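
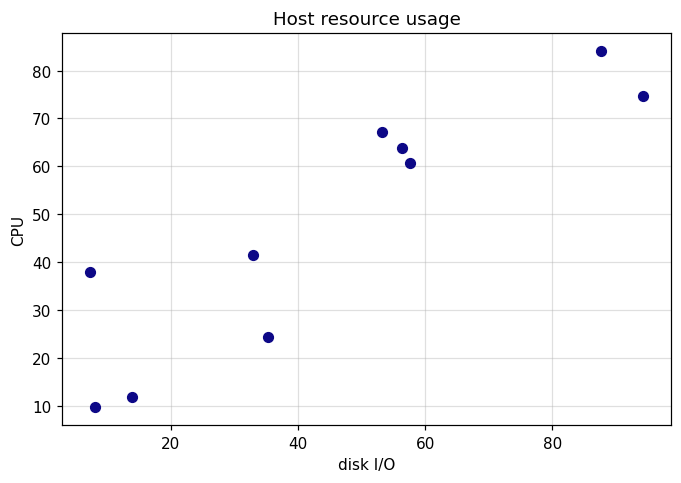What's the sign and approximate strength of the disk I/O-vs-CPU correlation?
positive, strong

Points are positively correlated; strong (|r| ≈ 0.9).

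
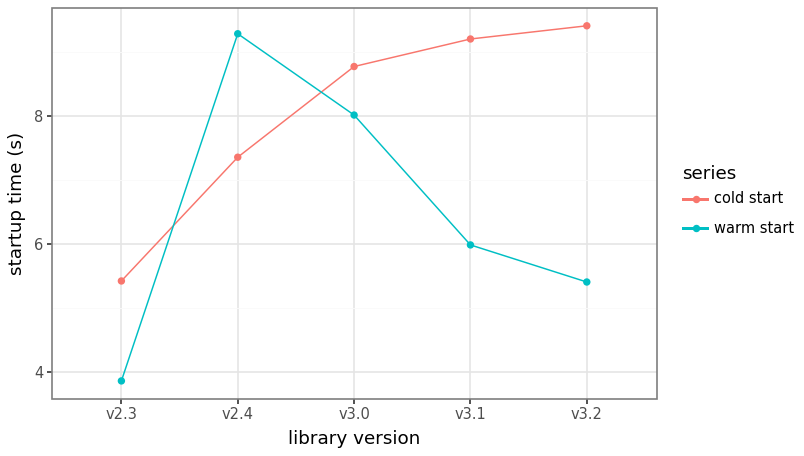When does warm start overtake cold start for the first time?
v2.3: warm start ≈ 4.0 vs cold start ≈ 5.5 (not yet); v2.4: warm start ≈ 9.5 vs cold start ≈ 7.5 (first crossover).

v2.4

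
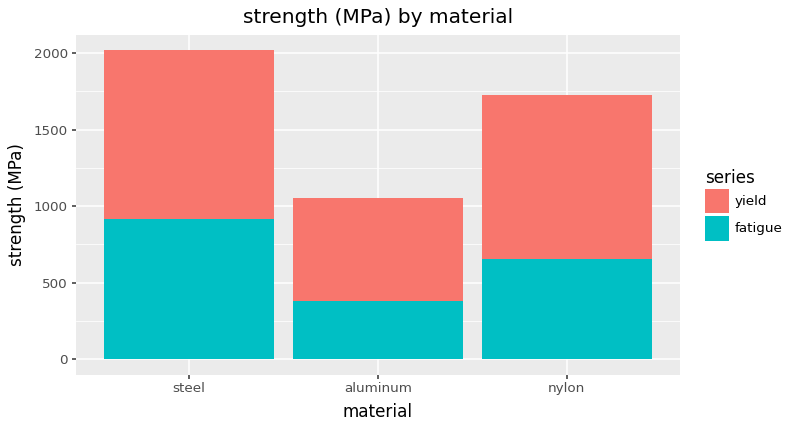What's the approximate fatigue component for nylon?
fatigue top ≈ 600, bottom ≈ 0; segment ≈ 600.

≈ 600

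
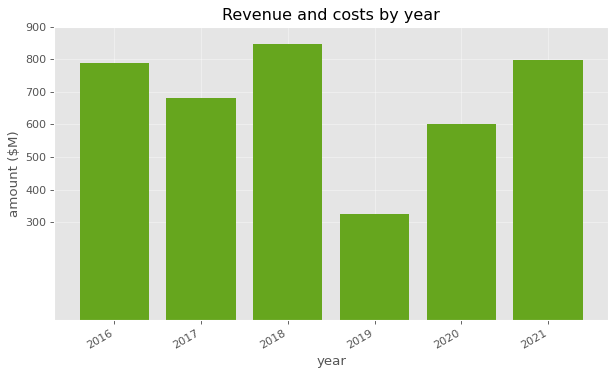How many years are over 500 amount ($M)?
5

Above 500: 2016, 2017, 2018, 2020, 2021.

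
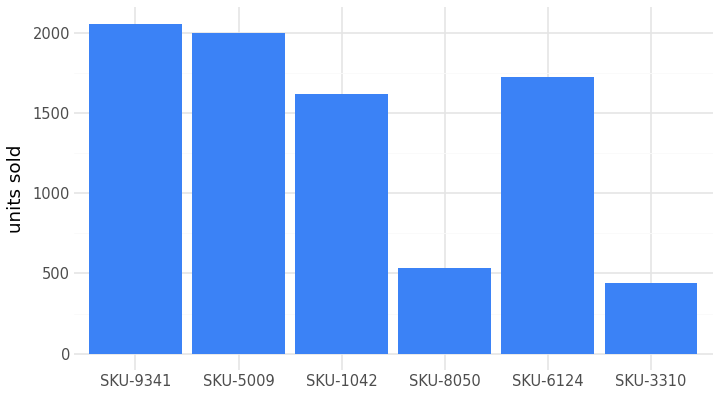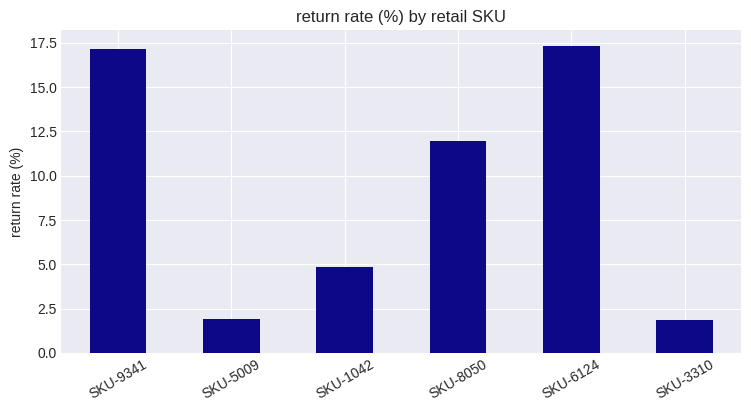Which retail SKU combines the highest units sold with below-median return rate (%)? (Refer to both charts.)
Chart 2 median return rate (%) ≈ 8; below-median retail SKUs: SKU-5009, SKU-1042, SKU-3310. Among those, SKU-5009 has the highest units sold (≈ 2000).

SKU-5009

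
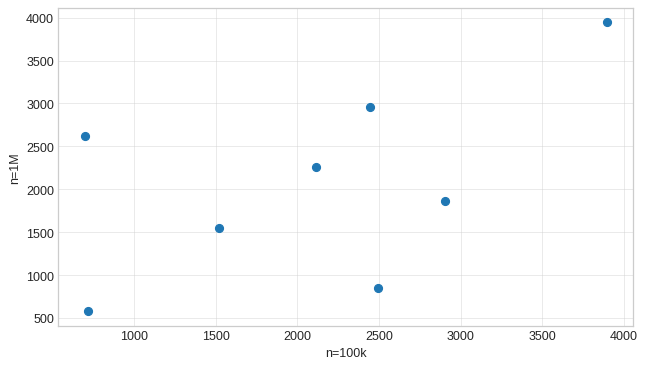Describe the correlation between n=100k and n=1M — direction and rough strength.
positive, moderate

Points are positively correlated; moderate (|r| ≈ 0.5).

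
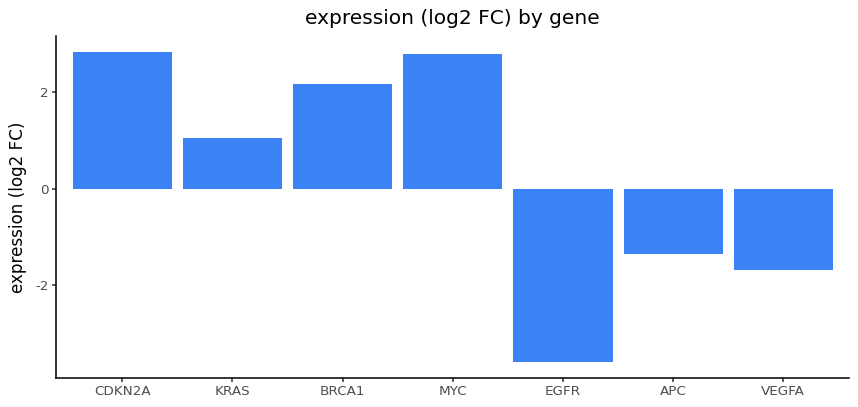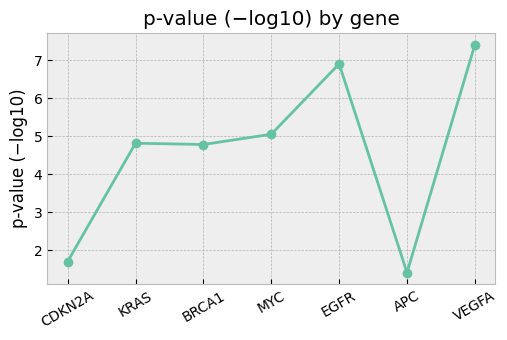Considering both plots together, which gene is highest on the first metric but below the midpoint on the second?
Chart 2 median p-value (−log10) ≈ 5; below-median genes: CDKN2A, BRCA1, APC. Among those, CDKN2A has the highest expression (log2 FC) (≈ 3).

CDKN2A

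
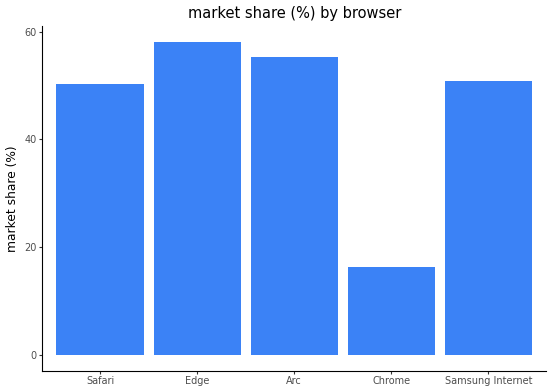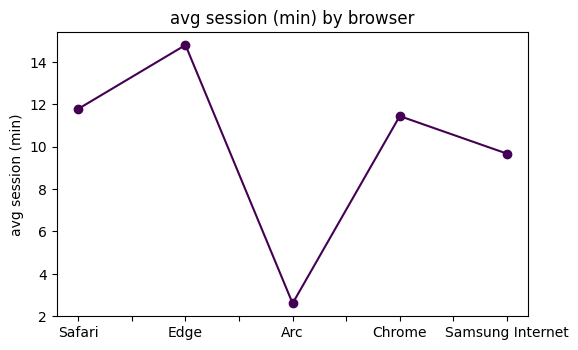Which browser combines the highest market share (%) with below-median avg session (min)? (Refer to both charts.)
Arc

Chart 2 median avg session (min) ≈ 12; below-median browsers: Arc, Samsung Internet. Among those, Arc has the highest market share (%) (≈ 60).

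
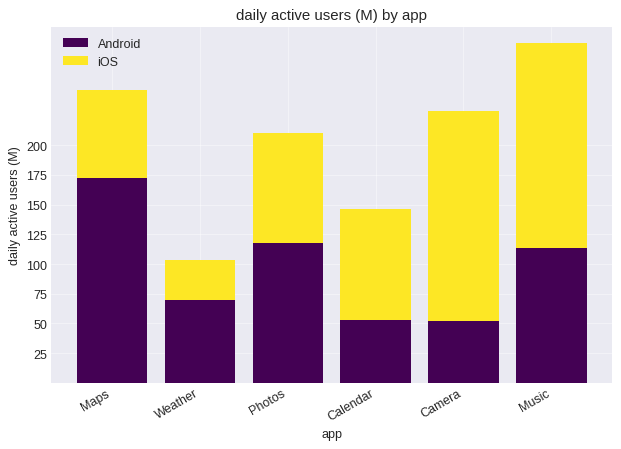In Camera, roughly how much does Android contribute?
Android top ≈ 50, bottom ≈ 0; segment ≈ 50.

≈ 50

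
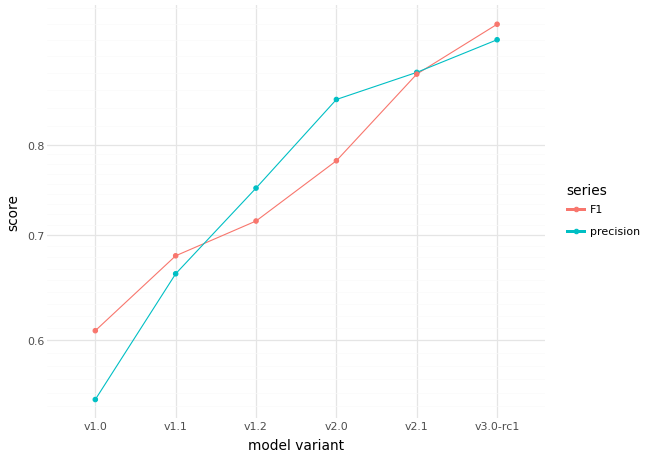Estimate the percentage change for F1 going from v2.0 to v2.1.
v2.0 ≈ 0.80, v2.1 ≈ 0.90; (0.90 − 0.80) / 0.80 ≈ +12.5%.

≈ +12.5%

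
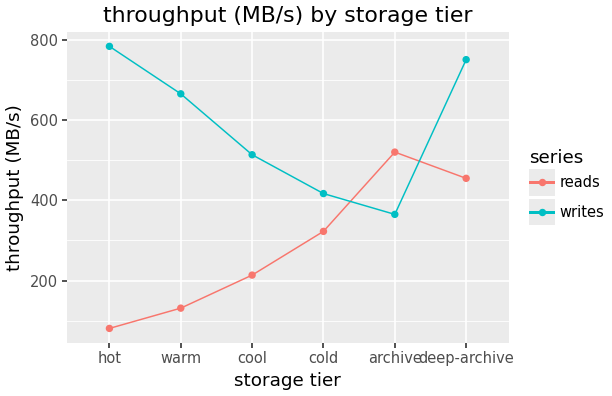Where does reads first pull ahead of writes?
archive

cold: reads ≈ 300 vs writes ≈ 400 (not yet); archive: reads ≈ 500 vs writes ≈ 400 (first crossover).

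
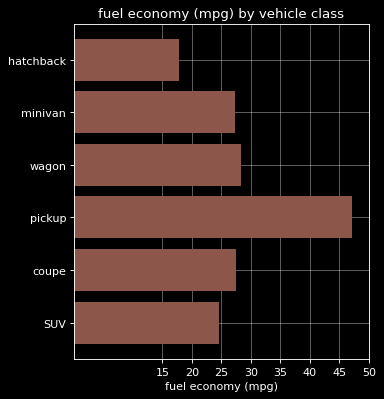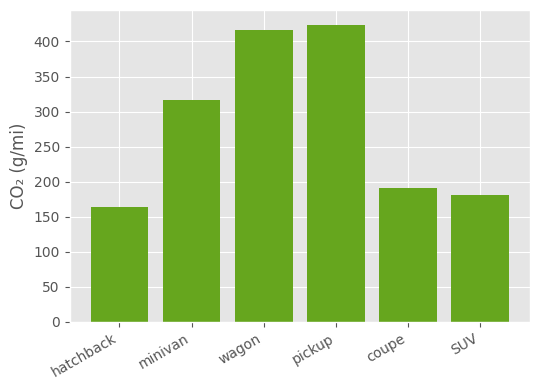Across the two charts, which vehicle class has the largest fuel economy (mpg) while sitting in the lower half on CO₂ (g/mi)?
coupe

Chart 2 median CO₂ (g/mi) ≈ 250; below-median vehicle classes: hatchback, coupe, SUV. Among those, coupe has the highest fuel economy (mpg) (≈ 30).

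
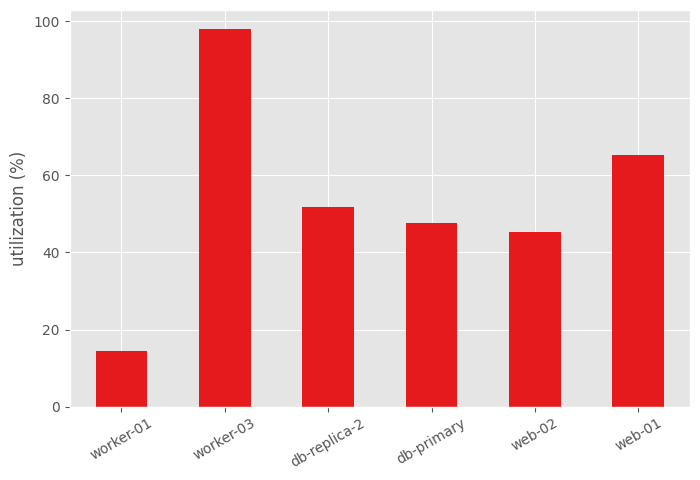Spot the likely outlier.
worker-03 ≈ 100; the rest sit between ≈ 10 and ≈ 70.

worker-03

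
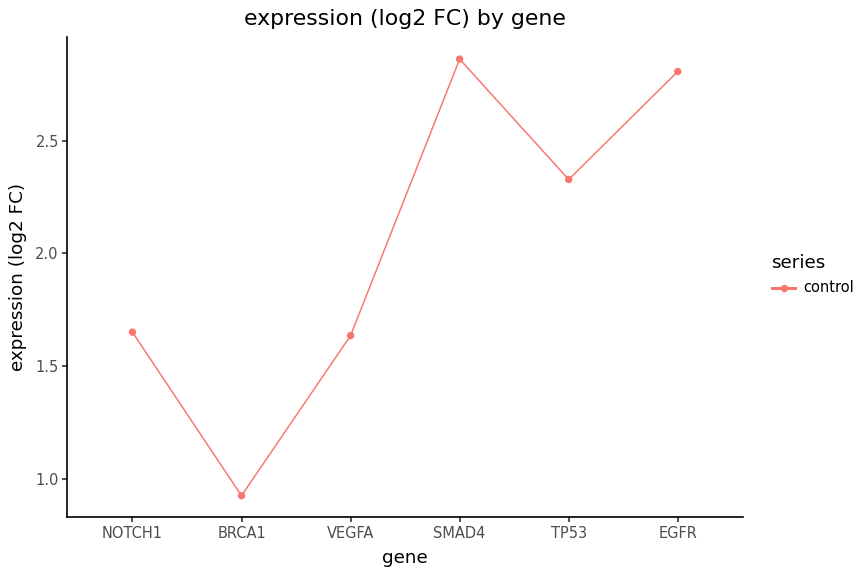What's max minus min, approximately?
≈ 1.8

Max SMAD4 ≈ 2.8, min BRCA1 ≈ 1.0; range ≈ 1.8.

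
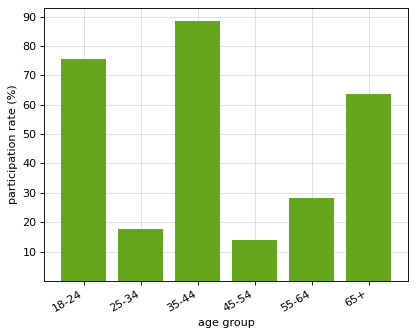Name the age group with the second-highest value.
Top 3: 35-44 ≈ 90, 18-24 ≈ 80, 65+ ≈ 60.

18-24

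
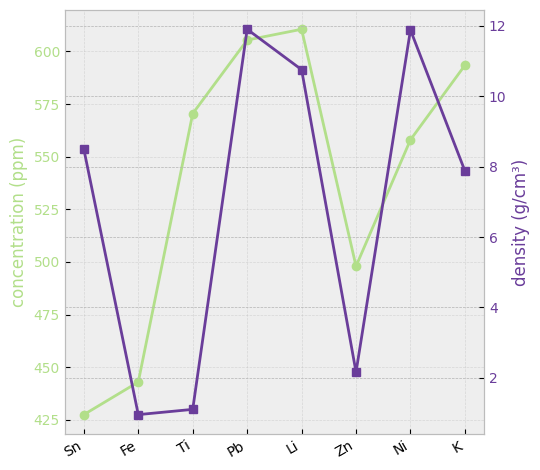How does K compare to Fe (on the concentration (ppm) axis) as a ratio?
≈ 1.36×

K ≈ 600, Fe ≈ 440; 600/440 ≈ 1.36.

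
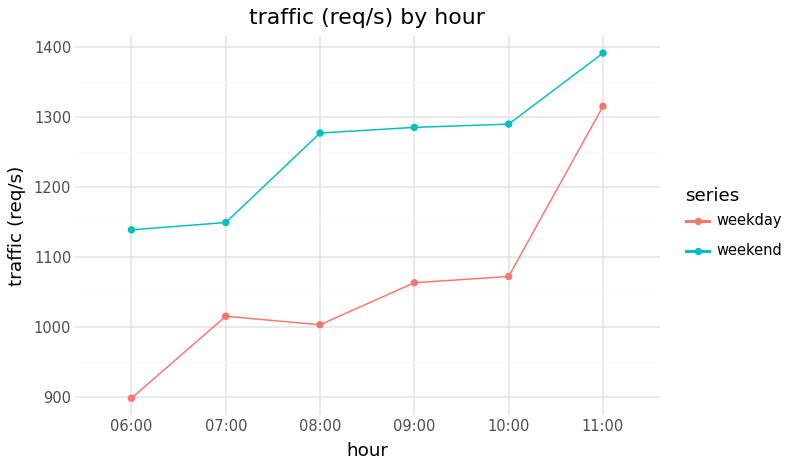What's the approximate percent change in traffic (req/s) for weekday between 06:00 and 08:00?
≈ +11.1%

06:00 ≈ 900, 08:00 ≈ 1000; (1000 − 900) / 900 ≈ +11.1%.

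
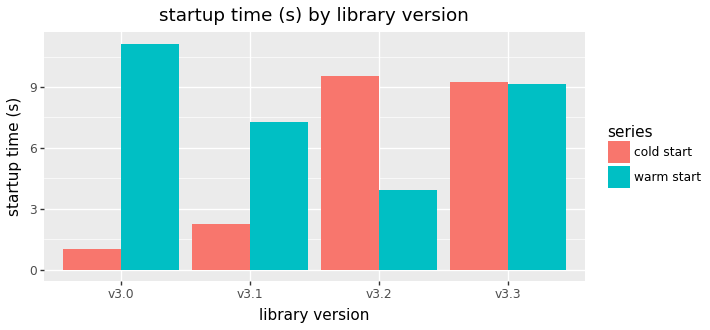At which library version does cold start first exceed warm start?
v3.1: cold start ≈ 2 vs warm start ≈ 7 (not yet); v3.2: cold start ≈ 10 vs warm start ≈ 4 (first crossover).

v3.2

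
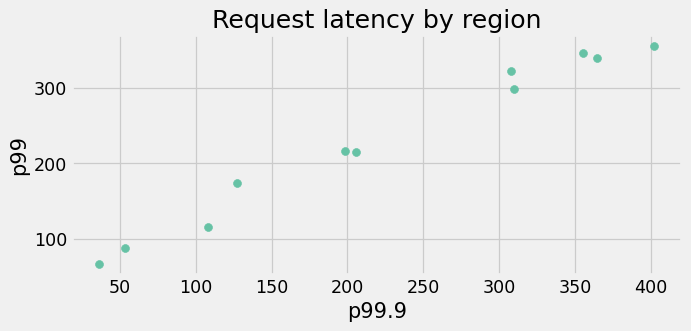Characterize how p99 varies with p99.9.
Points are positively correlated; strong (|r| ≈ 1.0).

positive, strong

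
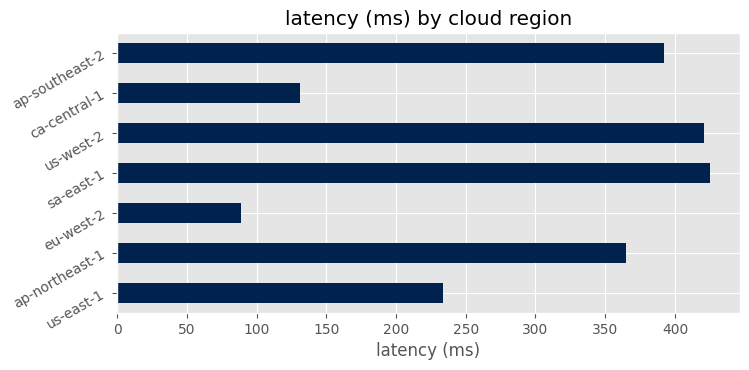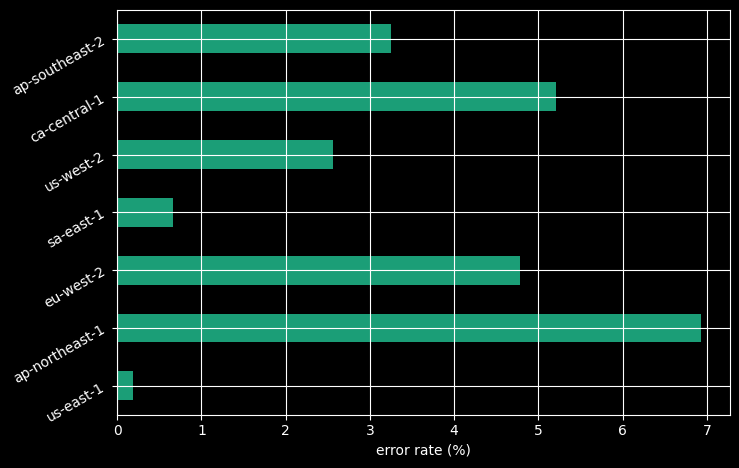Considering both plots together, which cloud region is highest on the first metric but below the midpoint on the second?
sa-east-1

Chart 2 median error rate (%) ≈ 3; below-median cloud regions: us-east-1, sa-east-1, us-west-2. Among those, sa-east-1 has the highest latency (ms) (≈ 450).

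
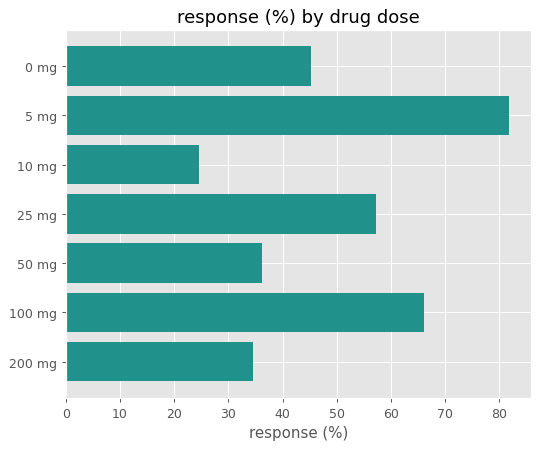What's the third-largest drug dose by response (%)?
25 mg

Top 4: 5 mg ≈ 80, 100 mg ≈ 70, 25 mg ≈ 60, 0 mg ≈ 50.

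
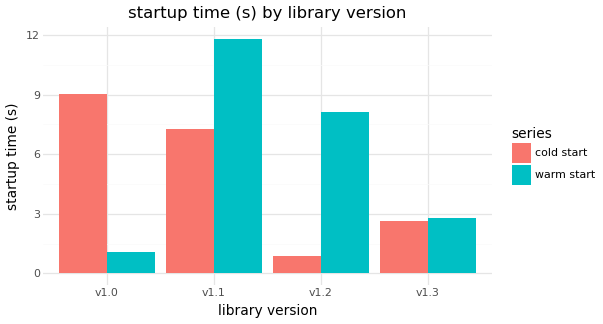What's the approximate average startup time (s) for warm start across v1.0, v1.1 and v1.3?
(1 + 12 + 3) / 3 ≈ 5.

≈ 5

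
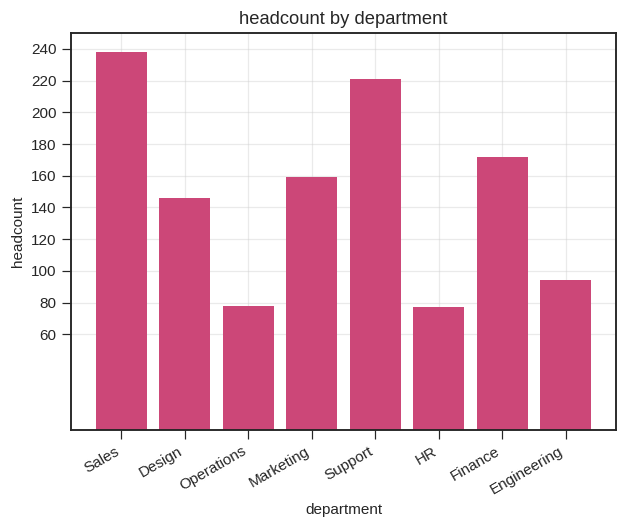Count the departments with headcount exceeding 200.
Above 200: Sales, Support.

2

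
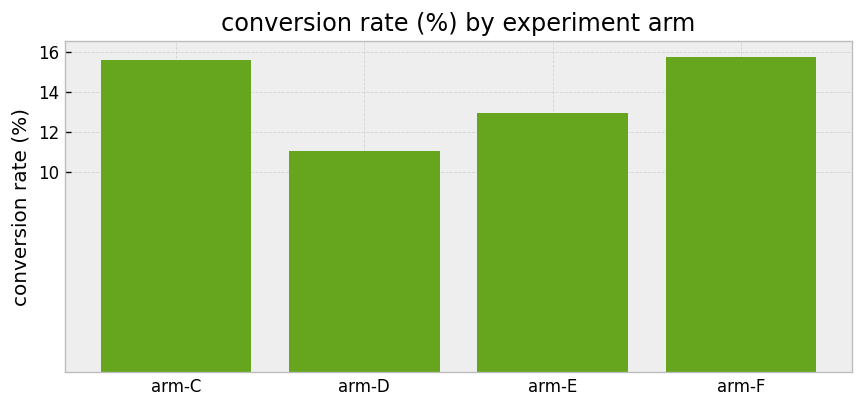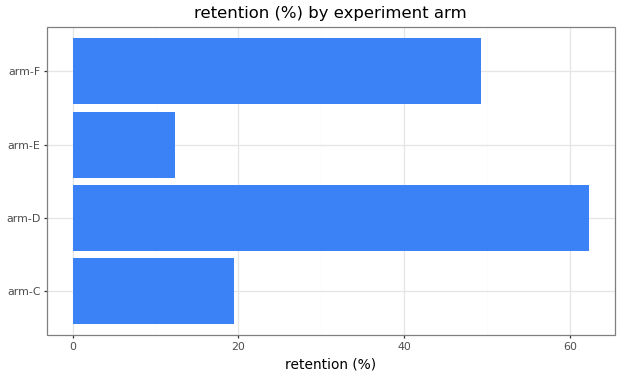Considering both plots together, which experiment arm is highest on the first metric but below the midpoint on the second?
arm-C

Chart 2 median retention (%) ≈ 30; below-median experiment arms: arm-C, arm-E. Among those, arm-C has the highest conversion rate (%) (≈ 16).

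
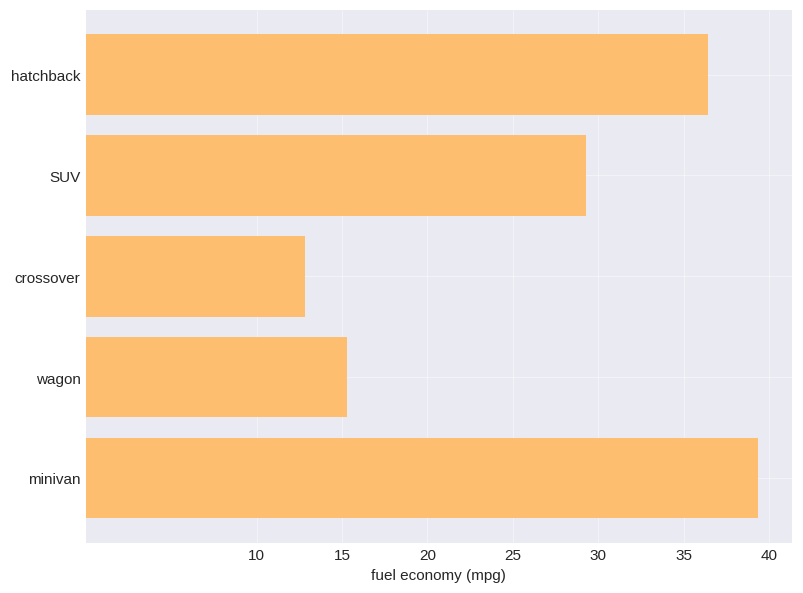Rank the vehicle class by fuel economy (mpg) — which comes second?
Top 3: minivan ≈ 40, hatchback ≈ 35, SUV ≈ 30.

hatchback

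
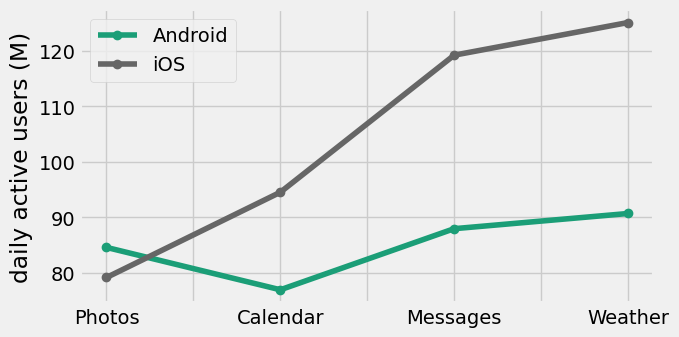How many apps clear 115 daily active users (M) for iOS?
2

Above 115: Messages, Weather.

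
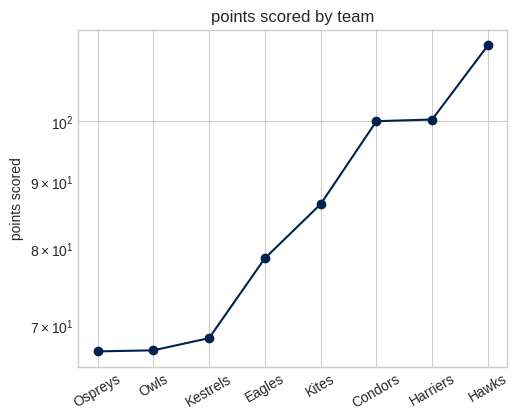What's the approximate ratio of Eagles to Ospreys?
Eagles ≈ 80, Ospreys ≈ 65; 80/65 ≈ 1.23.

≈ 1.23×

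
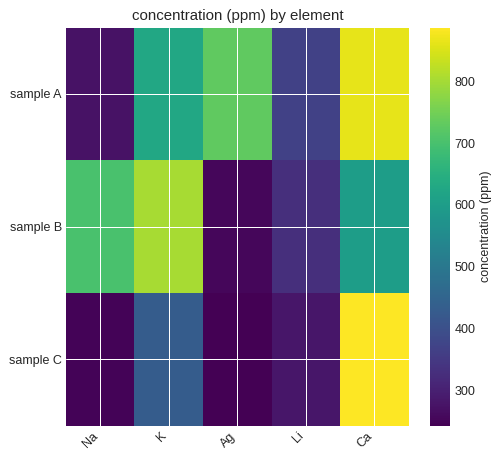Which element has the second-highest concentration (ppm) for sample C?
K

Top 3 for sample C: Ca ≈ 900, K ≈ 400, Li ≈ 300.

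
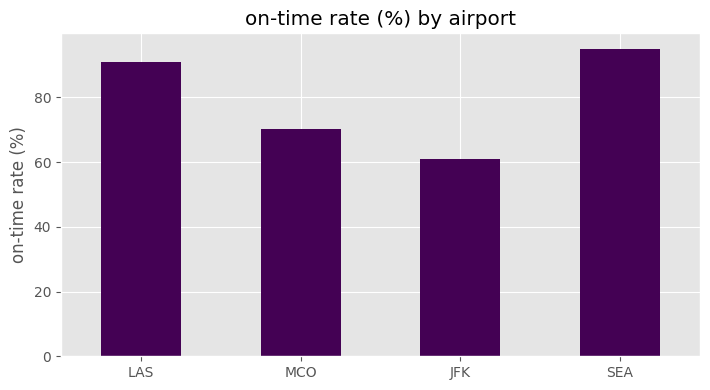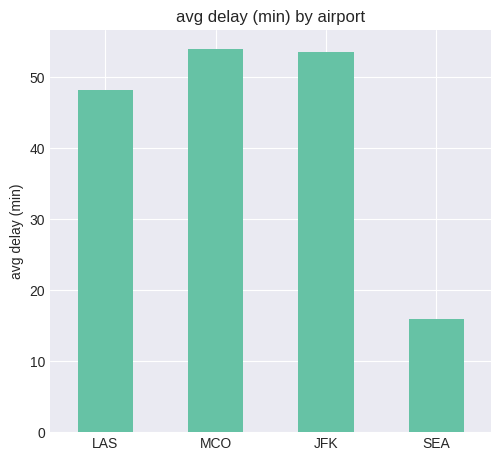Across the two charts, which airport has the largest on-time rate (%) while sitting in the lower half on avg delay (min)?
Chart 2 median avg delay (min) ≈ 50; below-median airports: LAS, SEA. Among those, SEA has the highest on-time rate (%) (≈ 100).

SEA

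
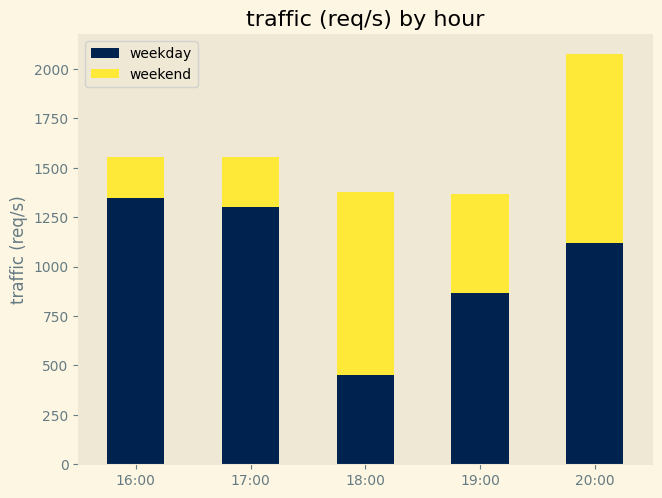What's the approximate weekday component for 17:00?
≈ 1200

weekday top ≈ 1200, bottom ≈ 0; segment ≈ 1200.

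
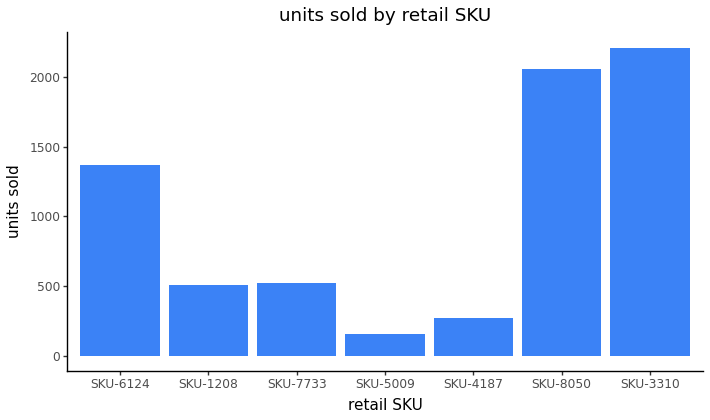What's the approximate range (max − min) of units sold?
Max SKU-3310 ≈ 2200, min SKU-5009 ≈ 200; range ≈ 2000.

≈ 2000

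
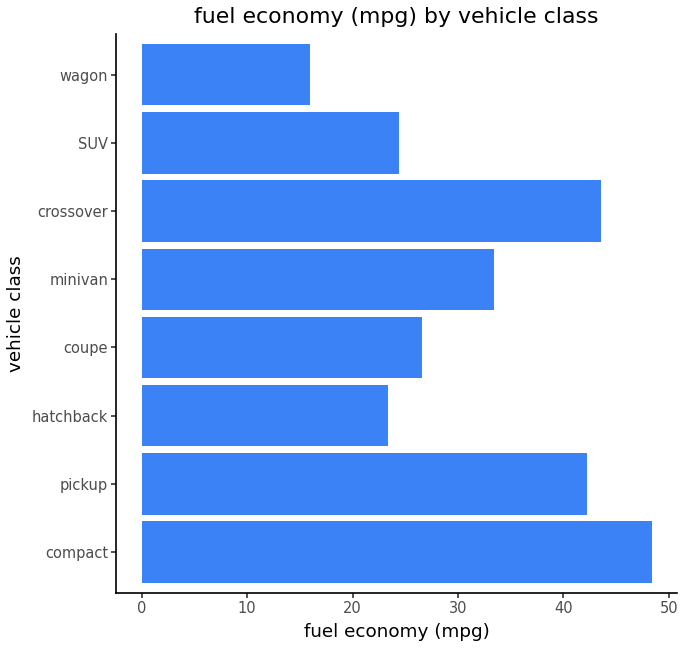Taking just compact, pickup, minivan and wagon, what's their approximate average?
(50 + 40 + 35 + 15) / 4 ≈ 35.

≈ 35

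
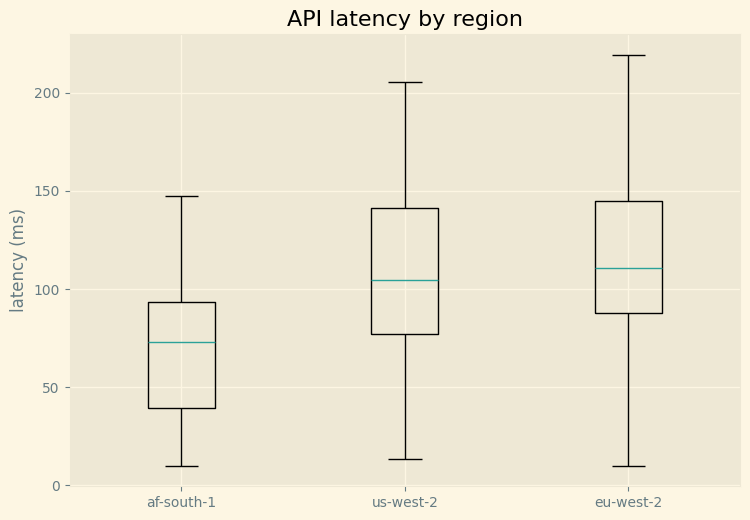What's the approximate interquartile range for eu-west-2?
Q3 ≈ 145, Q1 ≈ 90; IQR ≈ 55.

≈ 55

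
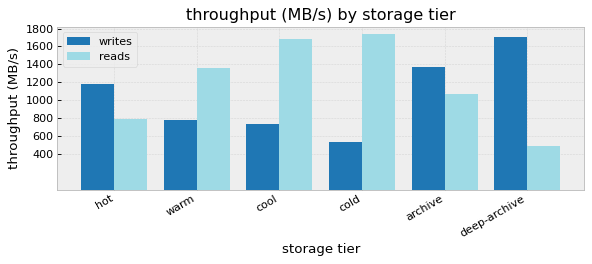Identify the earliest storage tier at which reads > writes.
warm

hot: reads ≈ 800 vs writes ≈ 1200 (not yet); warm: reads ≈ 1400 vs writes ≈ 800 (first crossover).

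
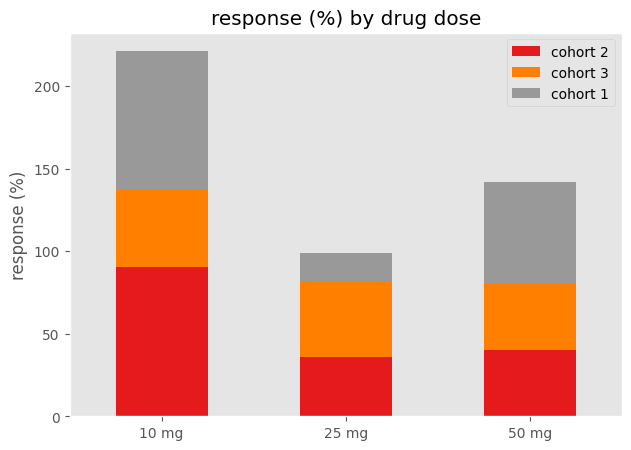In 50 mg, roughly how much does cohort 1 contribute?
cohort 1 top ≈ 140, bottom ≈ 80; segment ≈ 60.

≈ 60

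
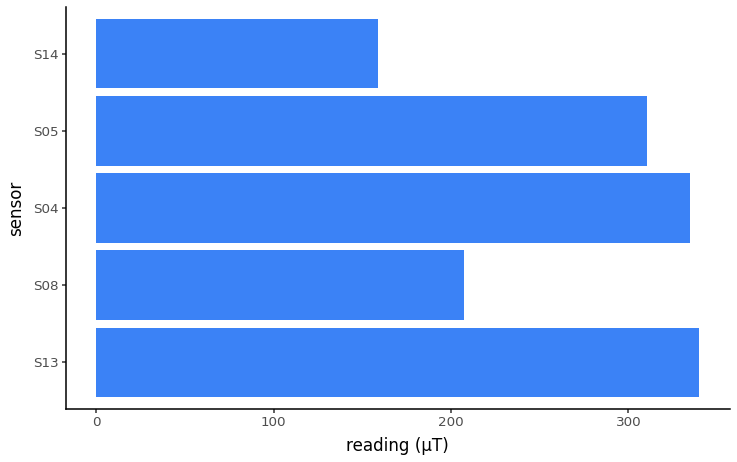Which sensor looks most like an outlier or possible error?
S14

S14 ≈ 150; the rest sit between ≈ 200 and ≈ 350.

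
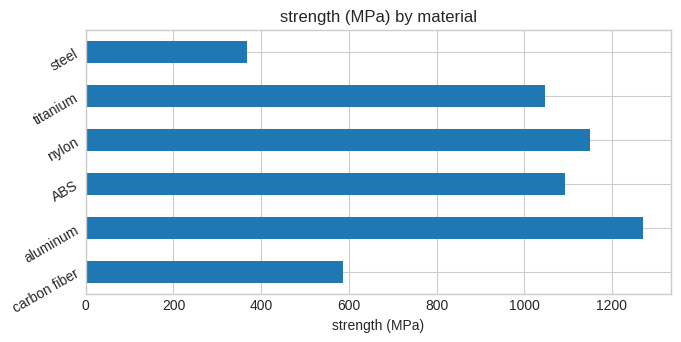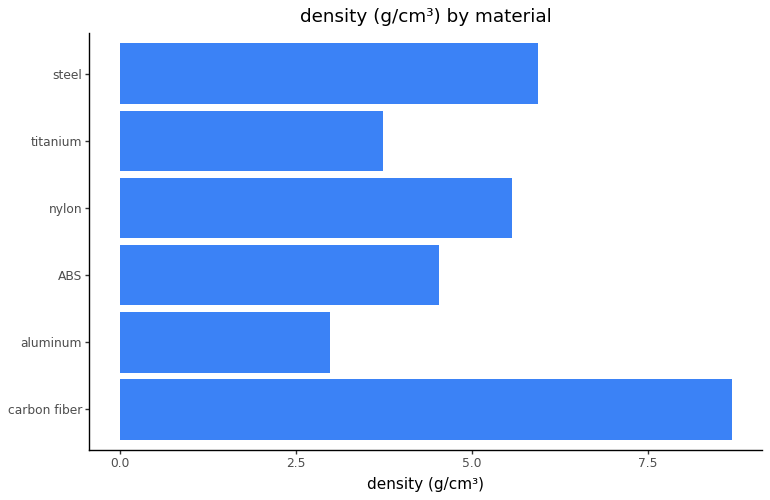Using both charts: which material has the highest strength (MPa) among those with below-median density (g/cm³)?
aluminum

Chart 2 median density (g/cm³) ≈ 5; below-median materials: aluminum, ABS, titanium. Among those, aluminum has the highest strength (MPa) (≈ 1200).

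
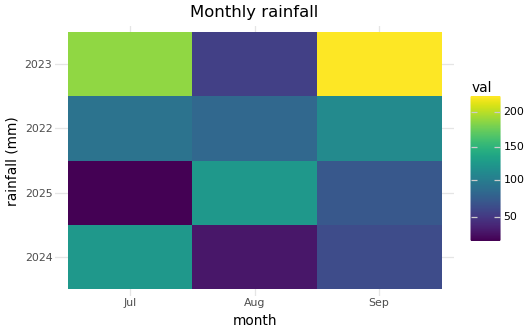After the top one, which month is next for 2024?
Sep

Top 3 for 2024: Jul ≈ 120, Sep ≈ 60, Aug ≈ 20.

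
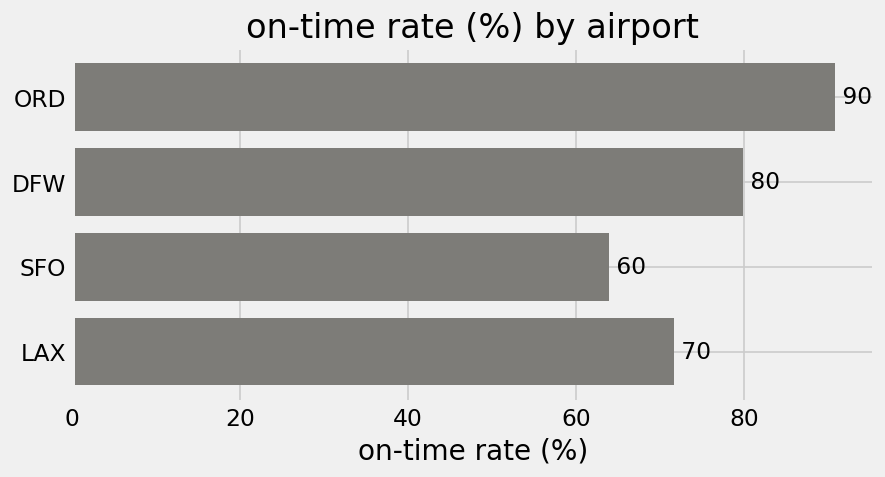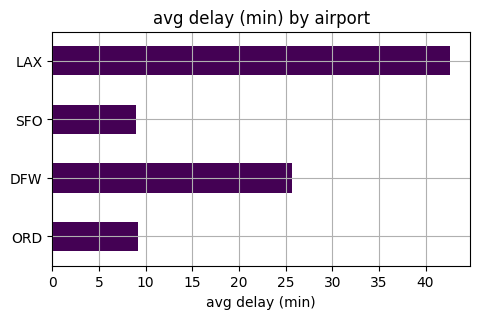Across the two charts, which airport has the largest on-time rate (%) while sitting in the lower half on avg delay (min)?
Chart 2 median avg delay (min) ≈ 15; below-median airports: ORD, SFO. Among those, ORD has the highest on-time rate (%) (≈ 90).

ORD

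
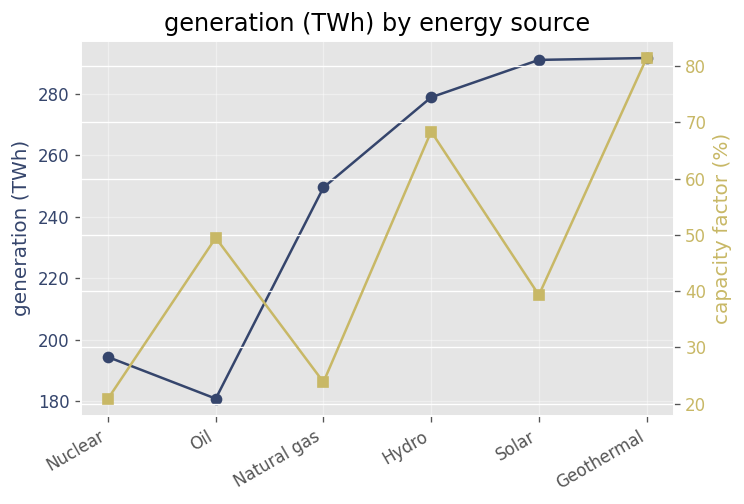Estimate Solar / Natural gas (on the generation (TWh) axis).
≈ 1.16×

Solar ≈ 290, Natural gas ≈ 250; 290/250 ≈ 1.16.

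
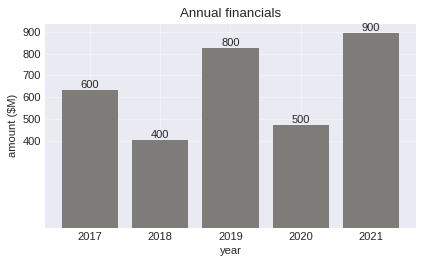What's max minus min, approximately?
≈ 500

Max 2021 ≈ 900, min 2018 ≈ 400; range ≈ 500.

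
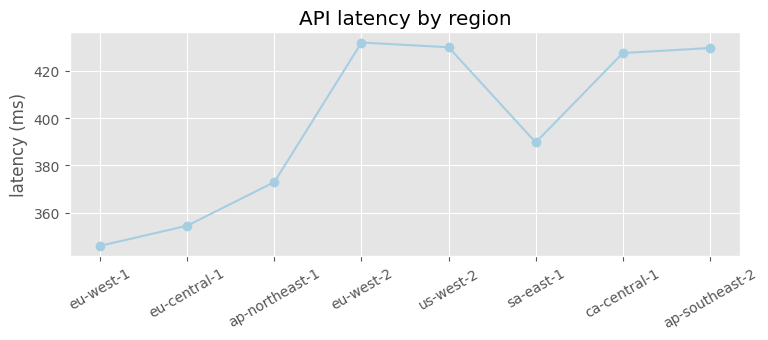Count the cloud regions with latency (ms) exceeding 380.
Above 380: eu-west-2, us-west-2, sa-east-1, ca-central-1, ap-southeast-2.

5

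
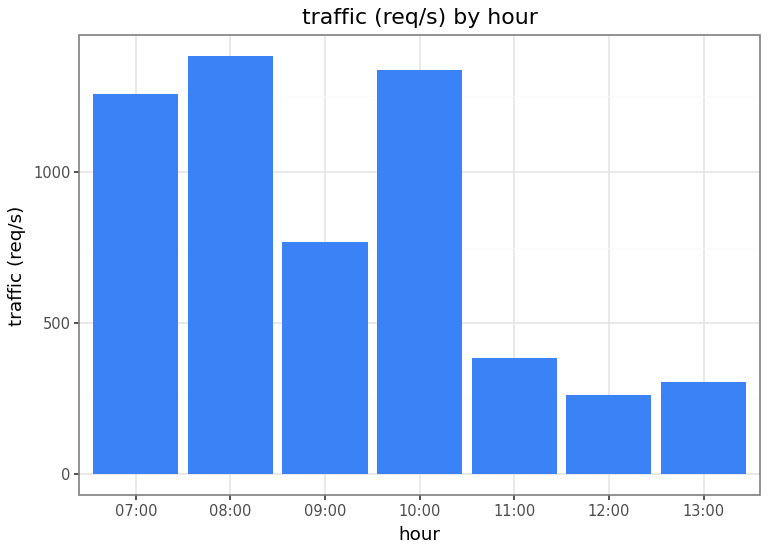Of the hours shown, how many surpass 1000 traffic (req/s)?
3

Above 1000: 07:00, 08:00, 10:00.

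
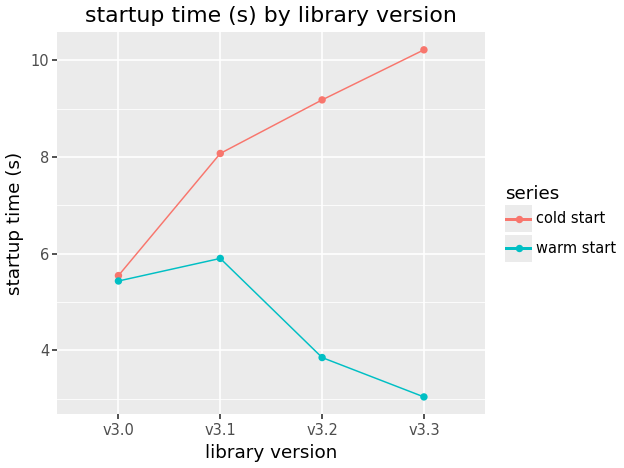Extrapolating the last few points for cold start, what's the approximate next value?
Last three: 8, 9, 10 → slope ≈ 1/step → next ≈ 11.

≈ 11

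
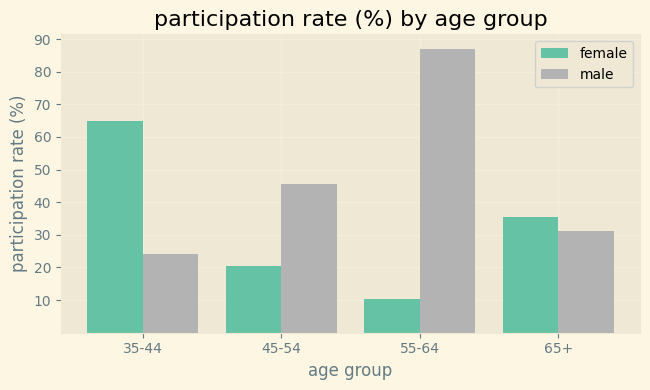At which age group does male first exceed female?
35-44: male ≈ 20 vs female ≈ 60 (not yet); 45-54: male ≈ 50 vs female ≈ 20 (first crossover).

45-54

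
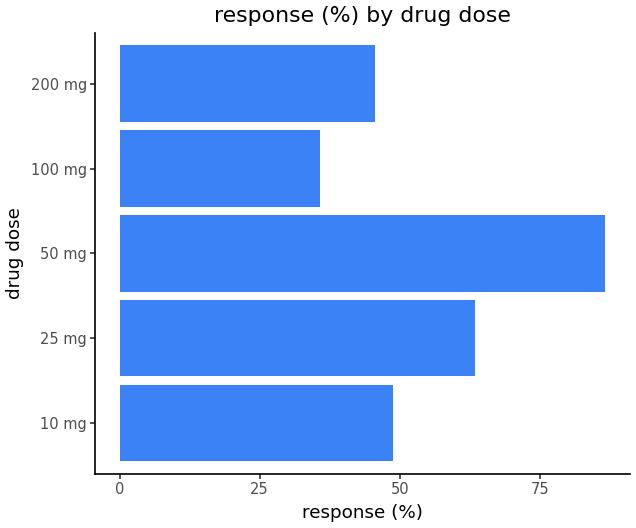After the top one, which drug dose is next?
Top 3: 50 mg ≈ 90, 25 mg ≈ 60, 10 mg ≈ 50.

25 mg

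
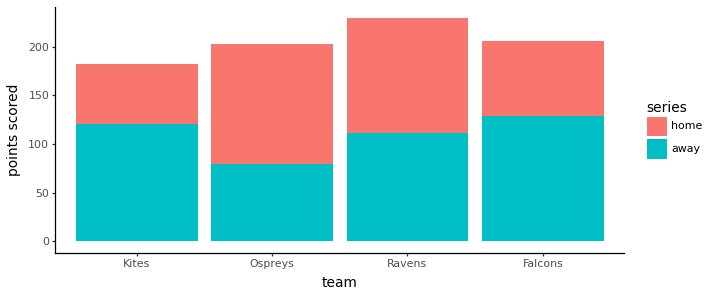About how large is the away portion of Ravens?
away top ≈ 120, bottom ≈ 0; segment ≈ 120.

≈ 120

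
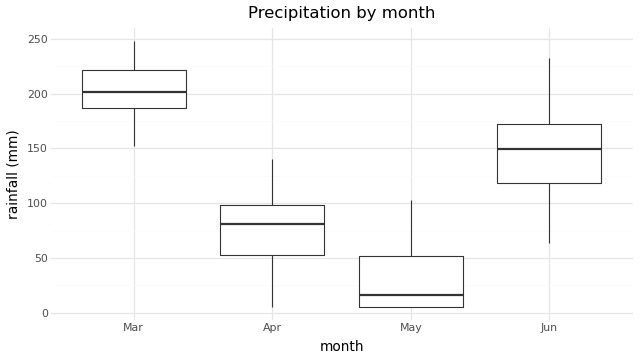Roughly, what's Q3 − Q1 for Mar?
Q3 ≈ 220, Q1 ≈ 180; IQR ≈ 40.

≈ 40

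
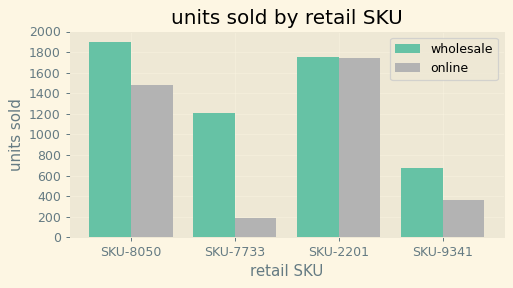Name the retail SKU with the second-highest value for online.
SKU-8050

Top 3 for online: SKU-2201 ≈ 1800, SKU-8050 ≈ 1400, SKU-9341 ≈ 400.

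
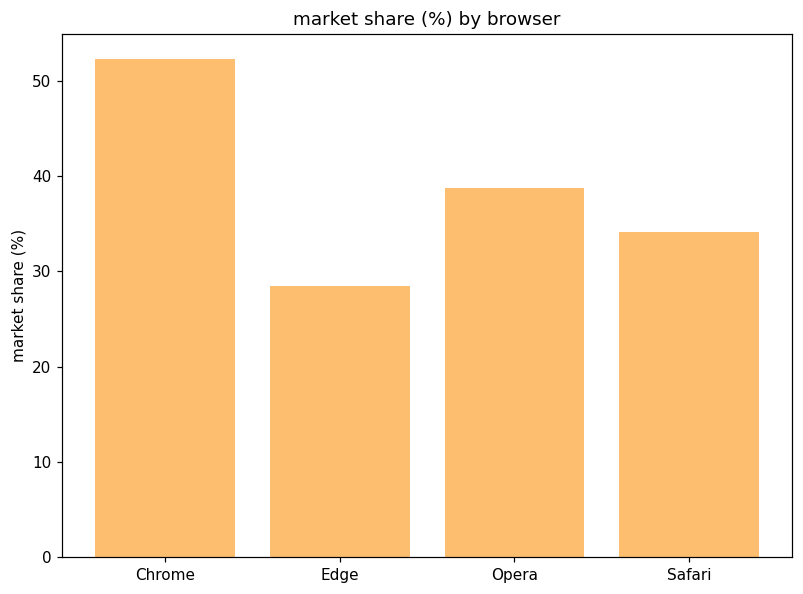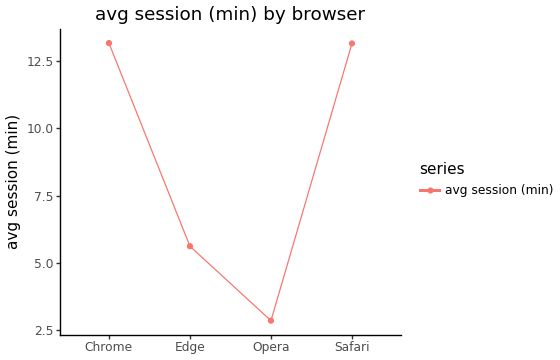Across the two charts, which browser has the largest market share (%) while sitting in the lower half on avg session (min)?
Opera

Chart 2 median avg session (min) ≈ 10; below-median browsers: Edge, Opera. Among those, Opera has the highest market share (%) (≈ 40).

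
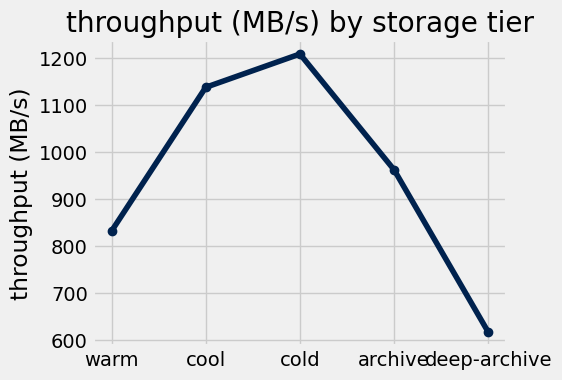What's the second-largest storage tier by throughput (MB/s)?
Top 3: cold ≈ 1200, cool ≈ 1150, archive ≈ 950.

cool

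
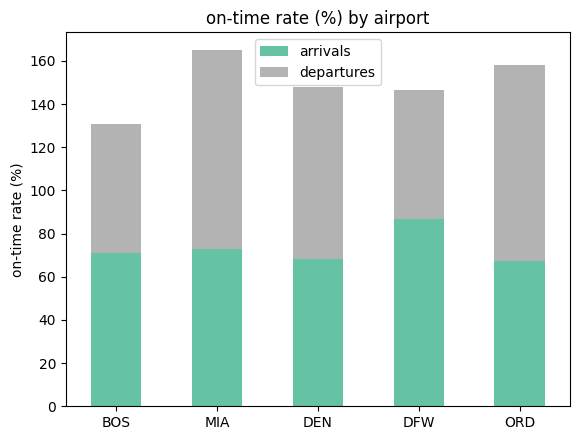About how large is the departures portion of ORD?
departures top ≈ 160, bottom ≈ 60; segment ≈ 100.

≈ 100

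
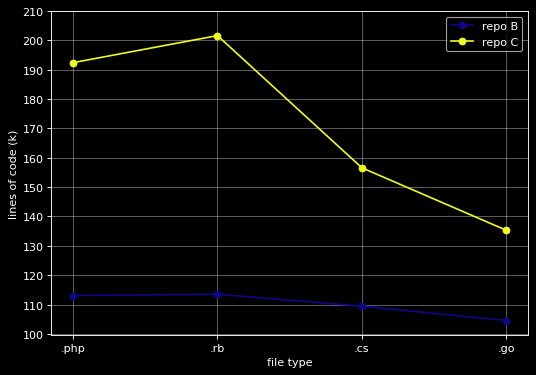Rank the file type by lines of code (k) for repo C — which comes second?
.php

Top 3 for repo C: .rb ≈ 200, .php ≈ 190, .cs ≈ 160.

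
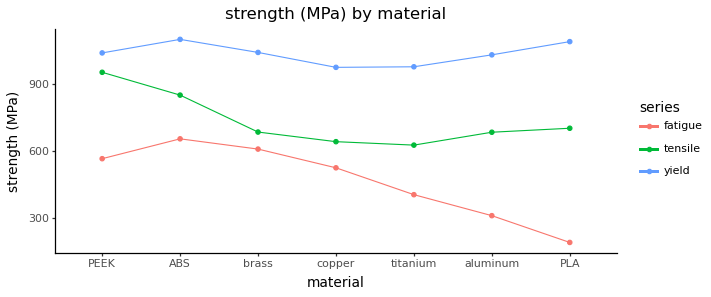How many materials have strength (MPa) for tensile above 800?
Above 800: PEEK, ABS.

2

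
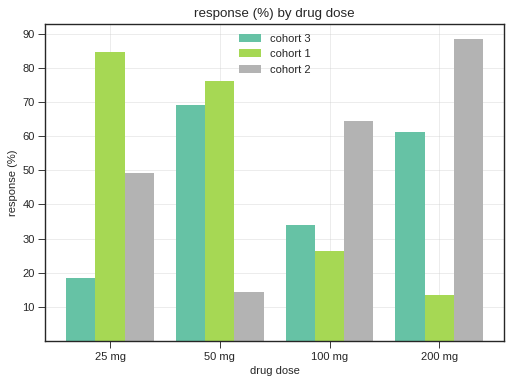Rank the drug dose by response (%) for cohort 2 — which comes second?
100 mg

Top 3 for cohort 2: 200 mg ≈ 90, 100 mg ≈ 60, 25 mg ≈ 50.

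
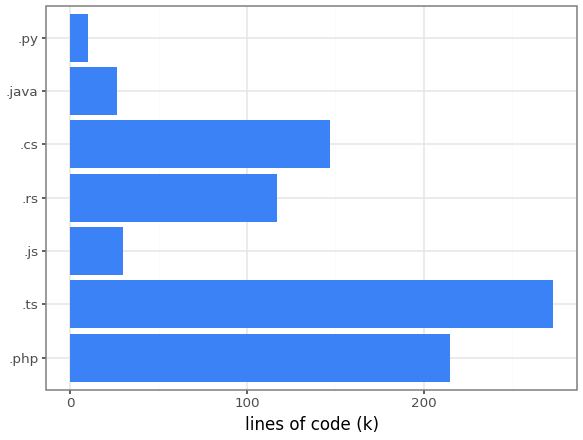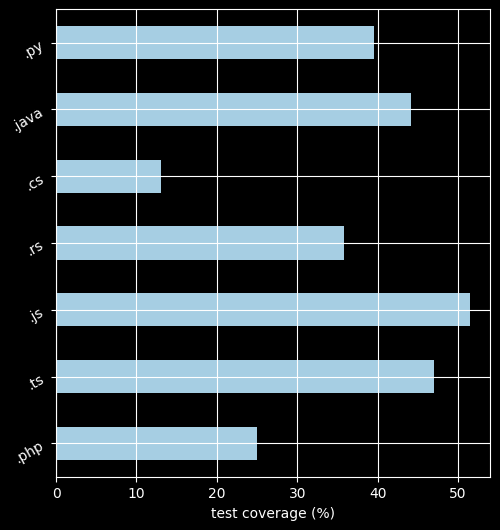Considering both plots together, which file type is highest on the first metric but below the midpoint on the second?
.php

Chart 2 median test coverage (%) ≈ 40; below-median file types: .php, .rs, .cs. Among those, .php has the highest lines of code (k) (≈ 200).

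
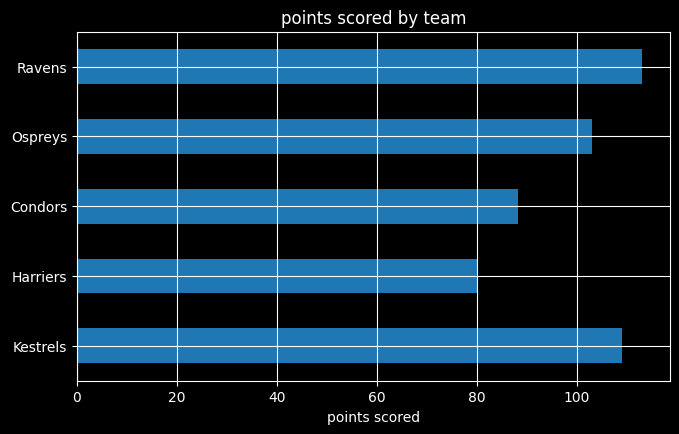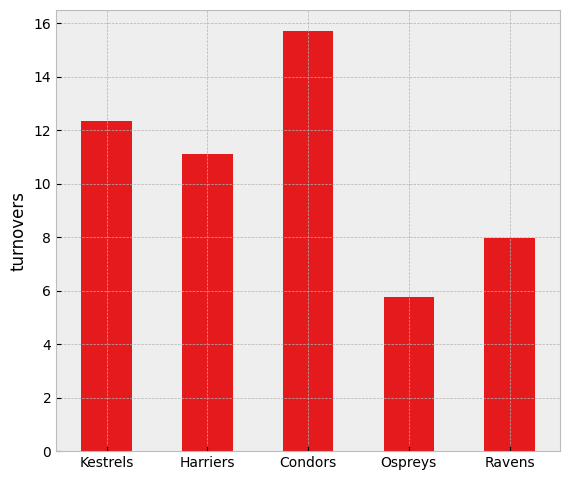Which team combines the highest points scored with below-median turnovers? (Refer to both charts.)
Chart 2 median turnovers ≈ 12; below-median teams: Ospreys, Ravens. Among those, Ravens has the highest points scored (≈ 120).

Ravens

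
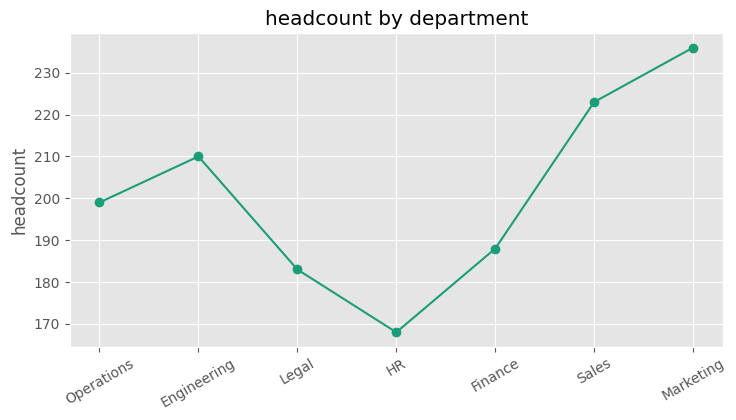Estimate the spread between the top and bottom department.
≈ 70

Max Marketing ≈ 240, min HR ≈ 170; range ≈ 70.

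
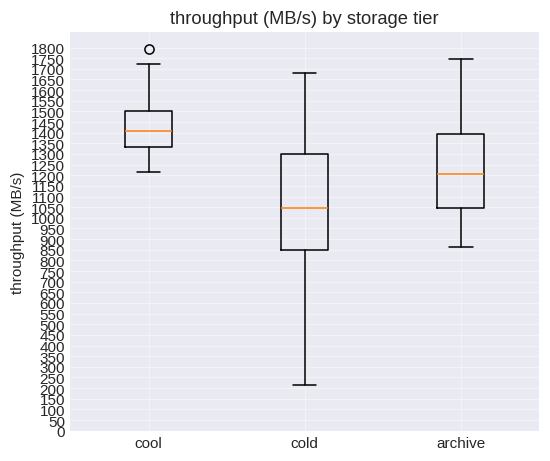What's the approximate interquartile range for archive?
≈ 350

Q3 ≈ 1400, Q1 ≈ 1050; IQR ≈ 350.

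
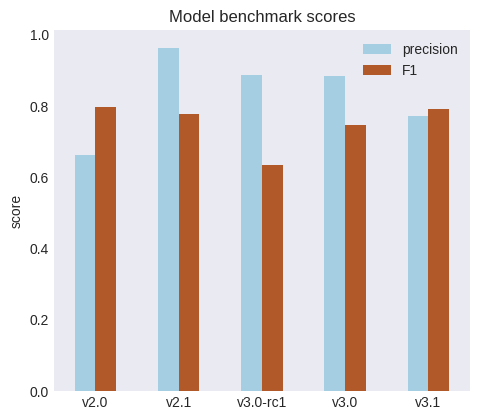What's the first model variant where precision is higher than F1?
v2.1

v2.0: precision ≈ 0.7 vs F1 ≈ 0.8 (not yet); v2.1: precision ≈ 1.0 vs F1 ≈ 0.8 (first crossover).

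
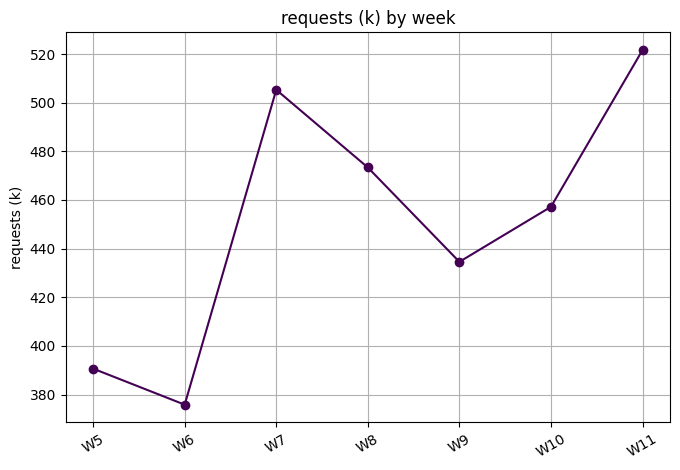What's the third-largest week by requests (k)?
W8

Top 4: W11 ≈ 520, W7 ≈ 500, W8 ≈ 480, W10 ≈ 460.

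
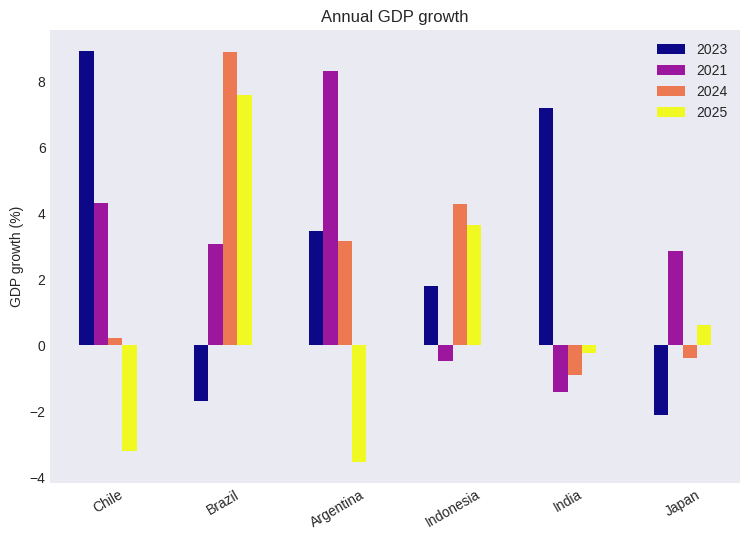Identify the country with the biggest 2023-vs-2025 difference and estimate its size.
Chile: 2023 ≈ 8, 2025 ≈ -4 → gap ≈ 12. Next-largest (Brazil) is only ≈ 10.

Chile, ≈ 12 %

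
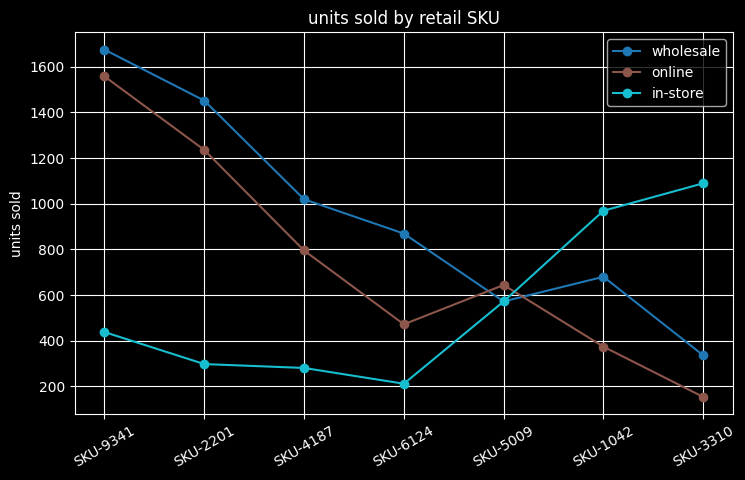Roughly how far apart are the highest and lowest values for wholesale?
Max SKU-9341 ≈ 1600, min SKU-3310 ≈ 400; range ≈ 1200.

≈ 1200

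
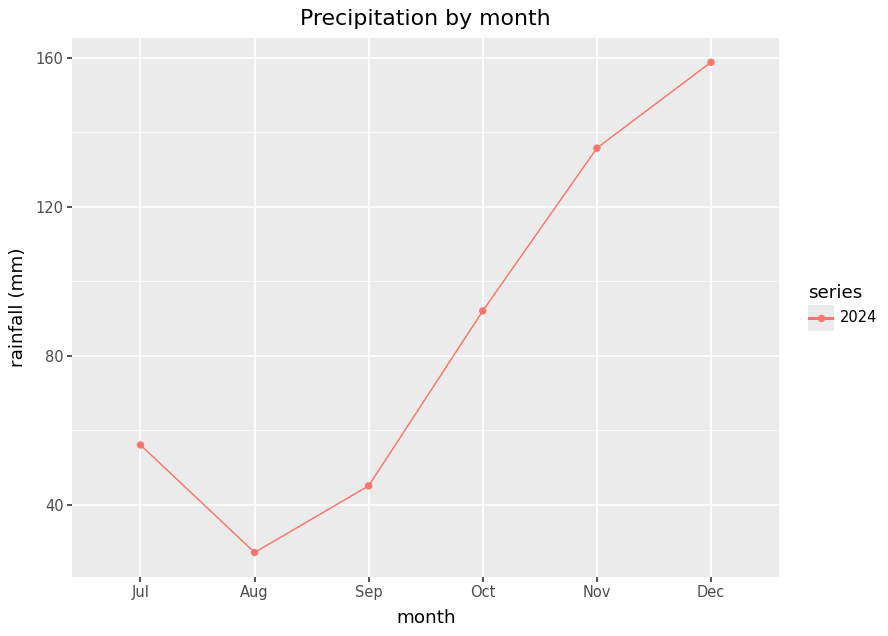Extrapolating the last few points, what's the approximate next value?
Last three: 100, 140, 160 → slope ≈ 30/step → next ≈ 190.

≈ 190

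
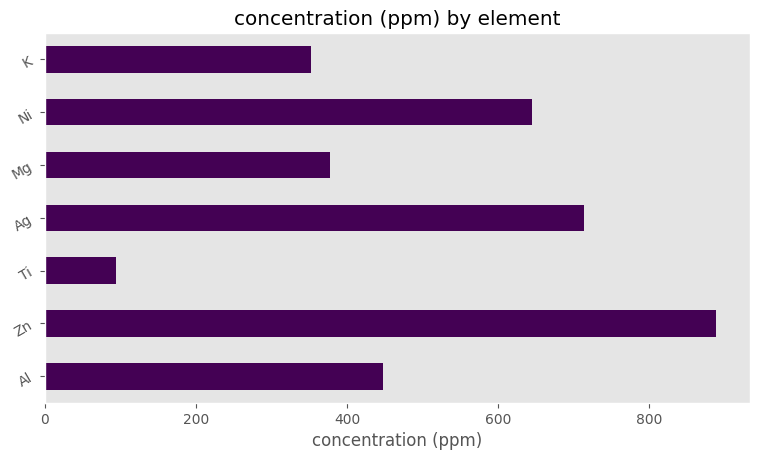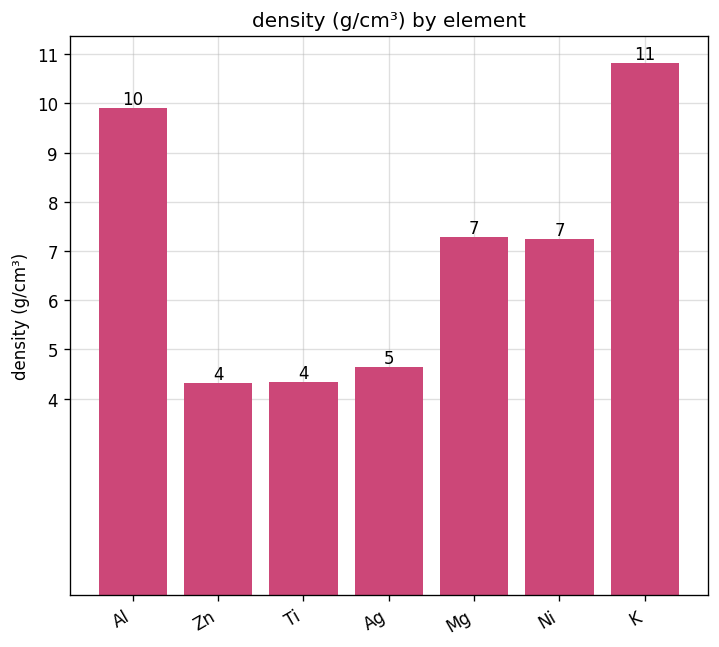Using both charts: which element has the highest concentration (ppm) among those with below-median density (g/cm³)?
Zn

Chart 2 median density (g/cm³) ≈ 7; below-median elements: Zn, Ti, Ag. Among those, Zn has the highest concentration (ppm) (≈ 900).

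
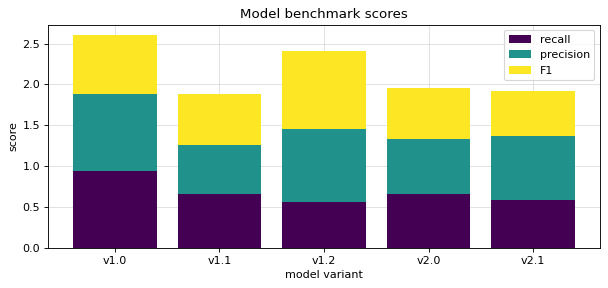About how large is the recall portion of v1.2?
≈ 0.5

recall top ≈ 0.5, bottom ≈ 0.0; segment ≈ 0.5.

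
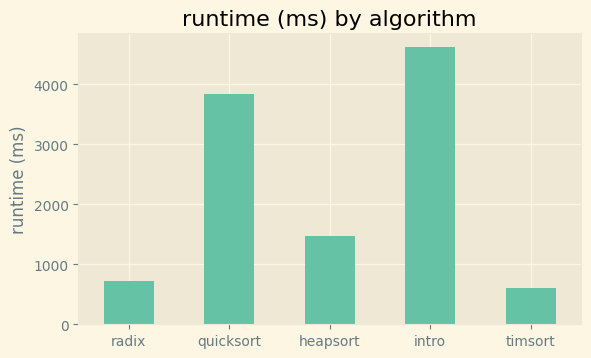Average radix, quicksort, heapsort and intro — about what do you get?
≈ 2625

(500 + 4000 + 1500 + 4500) / 4 ≈ 2625.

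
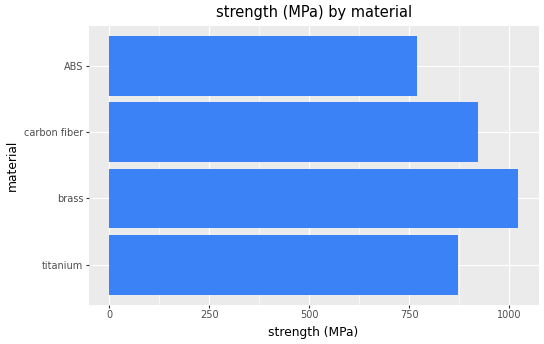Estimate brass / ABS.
brass ≈ 1000, ABS ≈ 800; 1000/800 ≈ 1.25.

≈ 1.25×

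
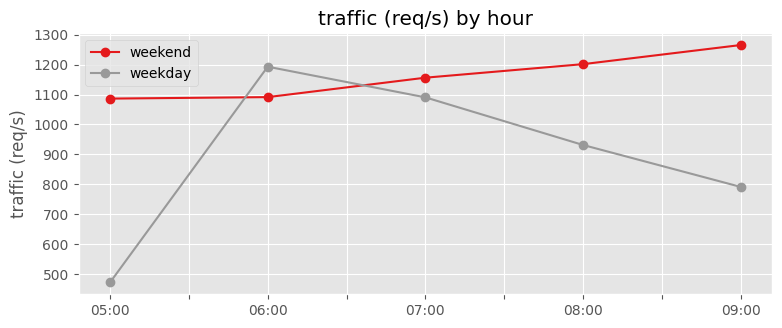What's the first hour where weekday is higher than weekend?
05:00: weekday ≈ 500 vs weekend ≈ 1100 (not yet); 06:00: weekday ≈ 1200 vs weekend ≈ 1100 (first crossover).

06:00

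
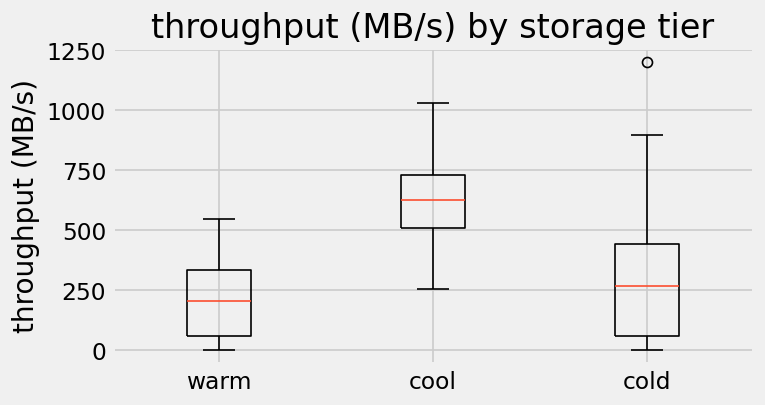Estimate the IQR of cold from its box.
Q3 ≈ 450, Q1 ≈ 50; IQR ≈ 400.

≈ 400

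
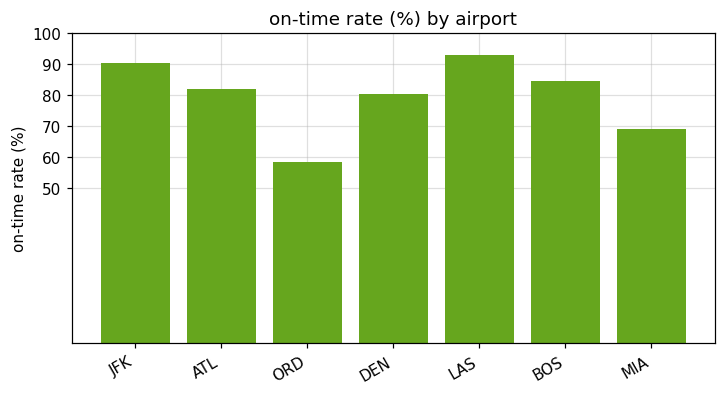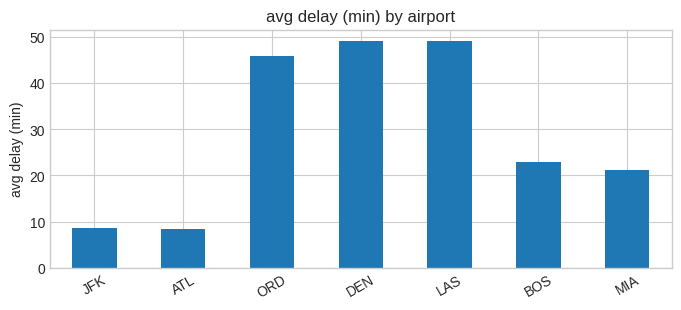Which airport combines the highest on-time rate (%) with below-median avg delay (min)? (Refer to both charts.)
Chart 2 median avg delay (min) ≈ 25; below-median airports: JFK, ATL, MIA. Among those, JFK has the highest on-time rate (%) (≈ 90).

JFK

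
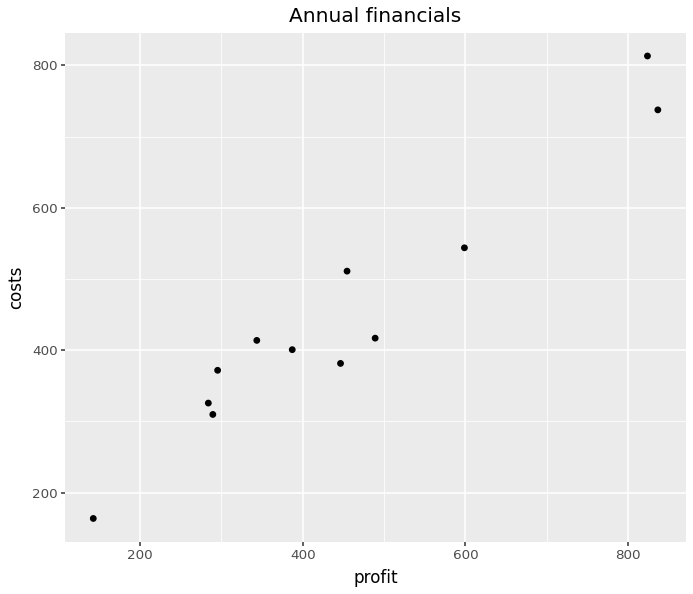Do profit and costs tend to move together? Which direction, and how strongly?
positive, strong

Points are positively correlated; strong (|r| ≈ 1.0).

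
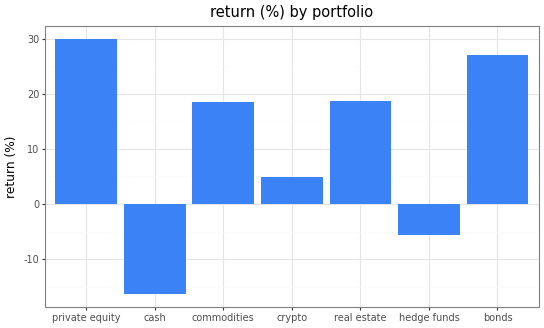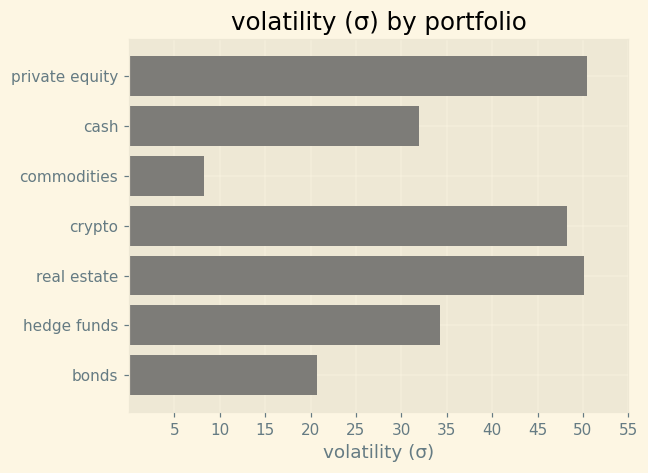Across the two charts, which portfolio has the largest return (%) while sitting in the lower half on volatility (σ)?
Chart 2 median volatility (σ) ≈ 35; below-median portfolios: cash, commodities, bonds. Among those, bonds has the highest return (%) (≈ 25).

bonds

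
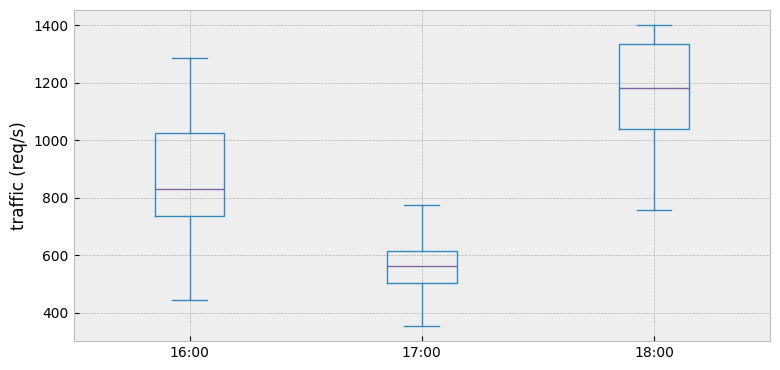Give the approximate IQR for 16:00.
≈ 300

Q3 ≈ 1000, Q1 ≈ 700; IQR ≈ 300.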